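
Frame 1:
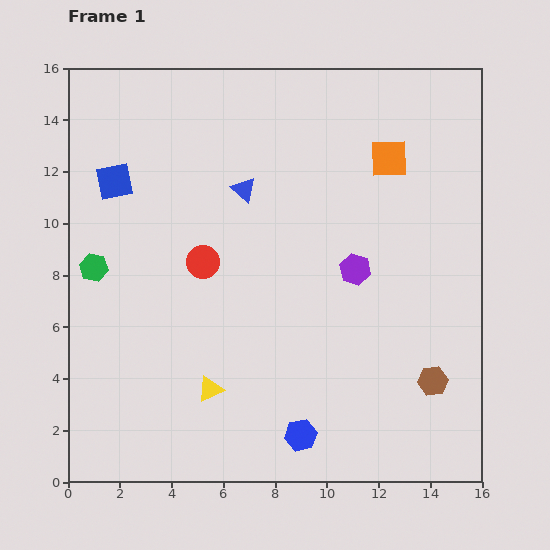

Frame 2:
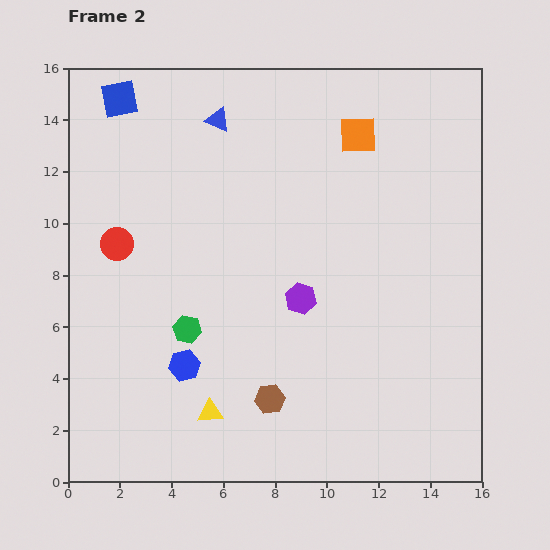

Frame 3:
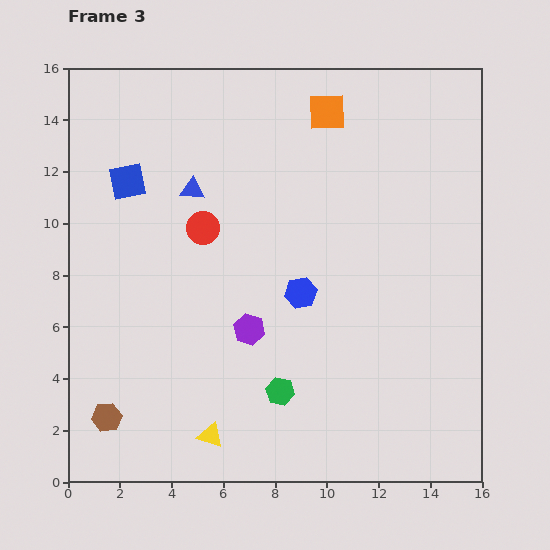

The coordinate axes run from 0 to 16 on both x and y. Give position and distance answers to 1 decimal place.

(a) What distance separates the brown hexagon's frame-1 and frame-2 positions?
6.3

The brown hexagon moved from (14.1, 3.9) to (7.8, 3.2), a distance of √(6.3² + 0.7²) ≈ 6.3.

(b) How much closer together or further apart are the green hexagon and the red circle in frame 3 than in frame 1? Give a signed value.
+2.8

Distance in frame 1: 4.2. Distance in frame 3: 7.0.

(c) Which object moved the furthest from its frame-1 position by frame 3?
the brown hexagon

(moved 12.7; next 8.7)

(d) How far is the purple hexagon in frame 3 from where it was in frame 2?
2.3

The purple hexagon moved from (9.0, 7.1) to (7.0, 5.9), a distance of √(2.0² + 1.2²) ≈ 2.3.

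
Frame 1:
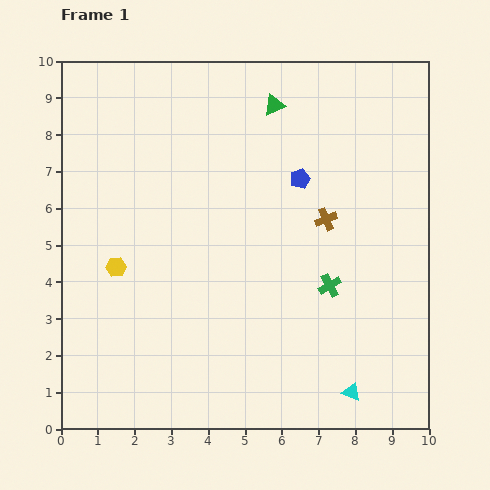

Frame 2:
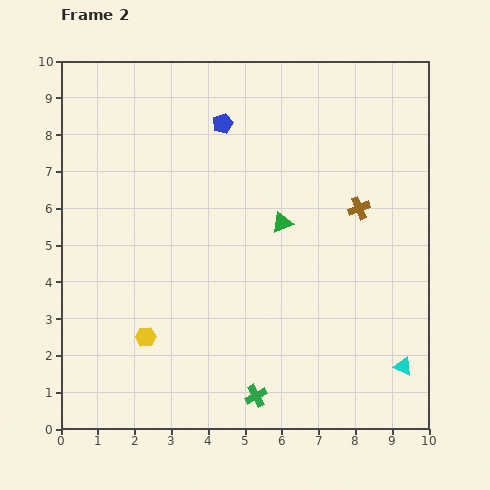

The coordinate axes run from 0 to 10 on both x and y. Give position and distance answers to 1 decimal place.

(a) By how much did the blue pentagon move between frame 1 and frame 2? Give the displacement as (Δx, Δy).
(-2.1, 1.5)

The blue pentagon was at (6.5, 6.8) in frame 1 and (4.4, 8.3) in frame 2.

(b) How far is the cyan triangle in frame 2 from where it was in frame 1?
1.6

The cyan triangle moved from (7.9, 1.0) to (9.3, 1.7), a distance of √(1.4² + 0.7²) ≈ 1.6.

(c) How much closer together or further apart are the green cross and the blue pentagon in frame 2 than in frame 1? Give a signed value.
+4.5

Distance in frame 1: 3.0. Distance in frame 2: 7.5.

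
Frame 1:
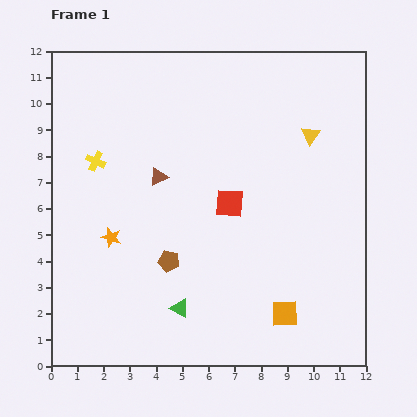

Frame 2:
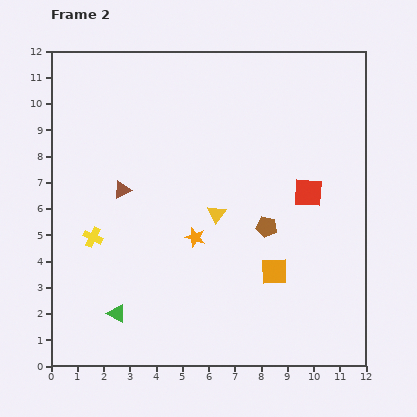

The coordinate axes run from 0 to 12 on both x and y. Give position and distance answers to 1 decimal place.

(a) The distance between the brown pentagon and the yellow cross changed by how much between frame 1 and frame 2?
+1.9

Distance in frame 1: 4.7. Distance in frame 2: 6.6.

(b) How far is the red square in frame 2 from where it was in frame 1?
3.0

The red square moved from (6.8, 6.2) to (9.8, 6.6), a distance of √(3.0² + 0.4²) ≈ 3.0.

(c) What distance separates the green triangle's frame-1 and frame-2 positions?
2.4

The green triangle moved from (4.9, 2.2) to (2.5, 2.0), a distance of √(2.4² + 0.2²) ≈ 2.4.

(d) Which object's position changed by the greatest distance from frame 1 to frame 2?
the yellow triangle

(moved 4.7; next 3.9)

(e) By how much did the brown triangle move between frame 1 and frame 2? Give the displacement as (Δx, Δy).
(-1.4, -0.5)

The brown triangle was at (4.1, 7.2) in frame 1 and (2.7, 6.7) in frame 2.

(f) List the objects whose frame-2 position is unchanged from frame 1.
none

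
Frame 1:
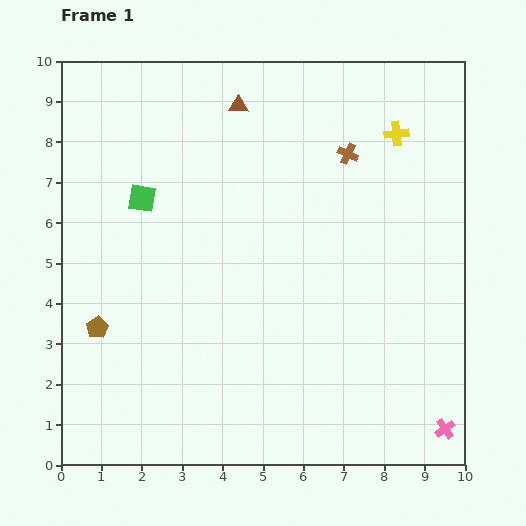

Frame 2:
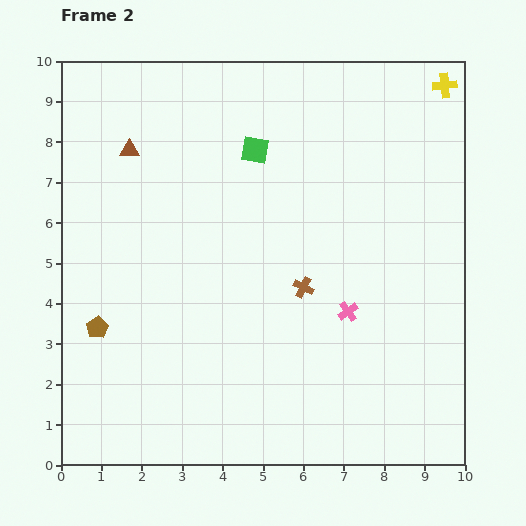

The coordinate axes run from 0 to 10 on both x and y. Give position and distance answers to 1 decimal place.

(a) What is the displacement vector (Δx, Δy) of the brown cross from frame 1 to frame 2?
(-1.1, -3.3)

The brown cross was at (7.1, 7.7) in frame 1 and (6.0, 4.4) in frame 2.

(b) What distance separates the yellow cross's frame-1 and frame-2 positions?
1.7

The yellow cross moved from (8.3, 8.2) to (9.5, 9.4), a distance of √(1.2² + 1.2²) ≈ 1.7.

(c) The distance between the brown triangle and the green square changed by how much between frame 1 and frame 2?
-0.2

Distance in frame 1: 3.3. Distance in frame 2: 3.1.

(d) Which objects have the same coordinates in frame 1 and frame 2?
the brown pentagon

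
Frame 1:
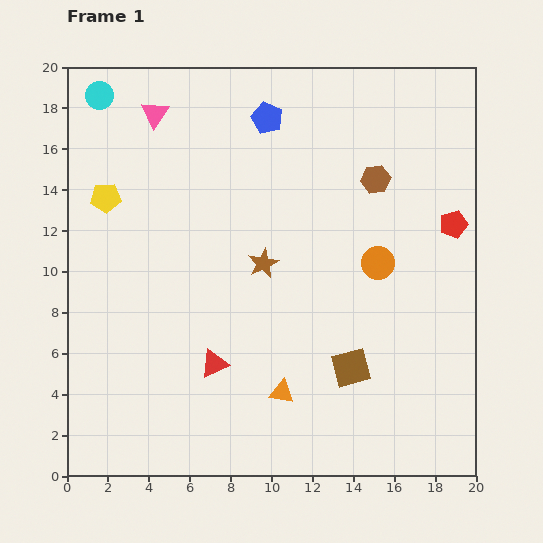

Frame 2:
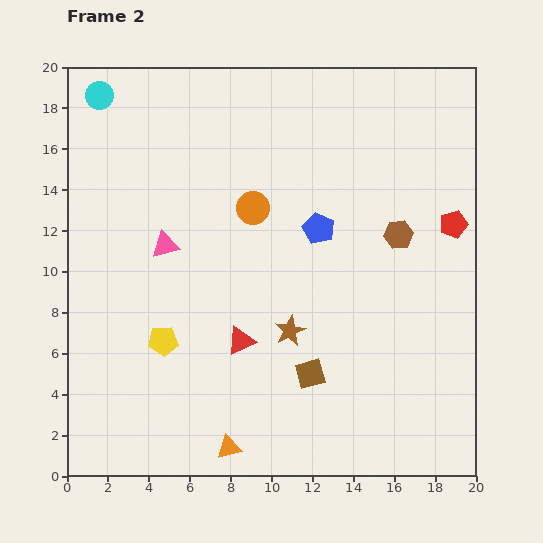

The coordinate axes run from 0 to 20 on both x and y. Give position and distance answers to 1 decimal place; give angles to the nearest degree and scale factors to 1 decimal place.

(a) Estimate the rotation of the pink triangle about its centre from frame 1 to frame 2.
42° clockwise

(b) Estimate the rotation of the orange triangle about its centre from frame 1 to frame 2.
23° counter-clockwise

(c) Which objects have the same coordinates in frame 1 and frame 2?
the cyan circle, the red pentagon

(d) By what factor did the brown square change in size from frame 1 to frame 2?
0.8×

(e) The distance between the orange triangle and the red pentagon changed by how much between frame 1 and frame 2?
+3.8

Distance in frame 1: 11.7. Distance in frame 2: 15.5.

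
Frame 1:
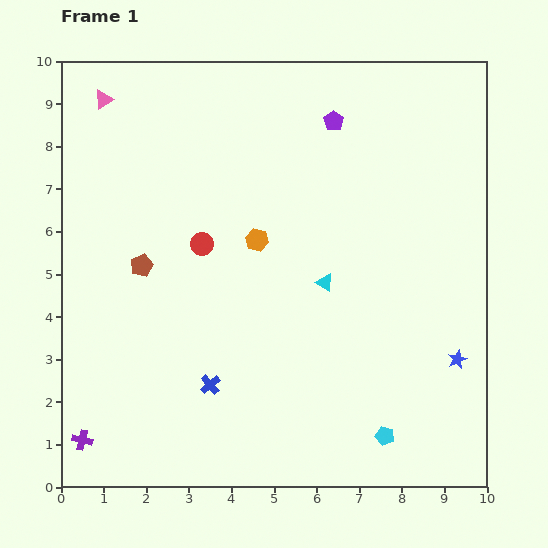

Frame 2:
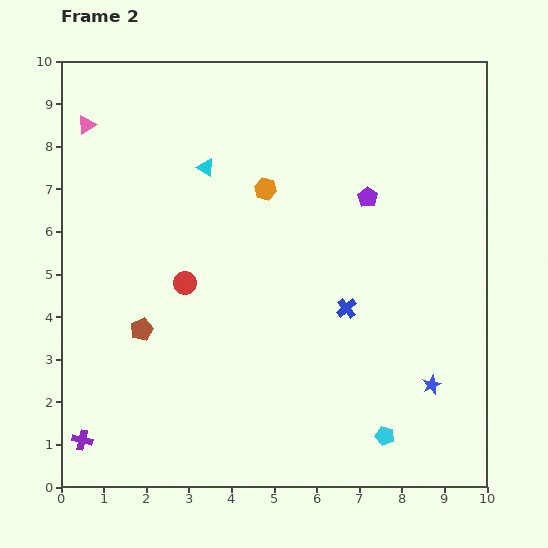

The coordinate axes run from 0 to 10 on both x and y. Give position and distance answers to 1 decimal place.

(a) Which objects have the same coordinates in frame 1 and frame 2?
the cyan pentagon, the purple cross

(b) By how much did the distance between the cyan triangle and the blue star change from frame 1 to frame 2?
+3.8

Distance in frame 1: 3.6. Distance in frame 2: 7.4.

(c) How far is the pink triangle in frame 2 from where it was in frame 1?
0.7

The pink triangle moved from (1.0, 9.1) to (0.6, 8.5), a distance of √(0.4² + 0.6²) ≈ 0.7.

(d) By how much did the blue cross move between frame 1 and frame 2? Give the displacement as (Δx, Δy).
(3.2, 1.8)

The blue cross was at (3.5, 2.4) in frame 1 and (6.7, 4.2) in frame 2.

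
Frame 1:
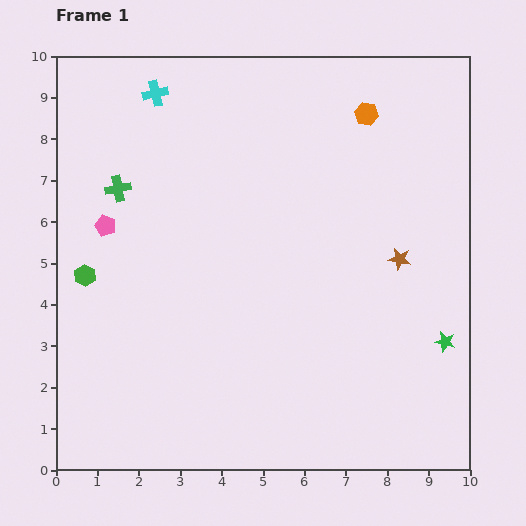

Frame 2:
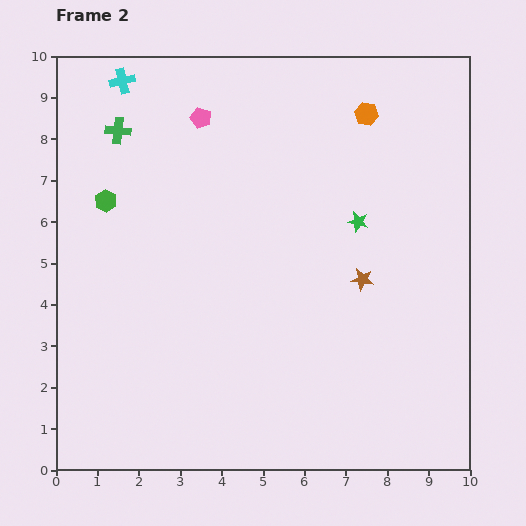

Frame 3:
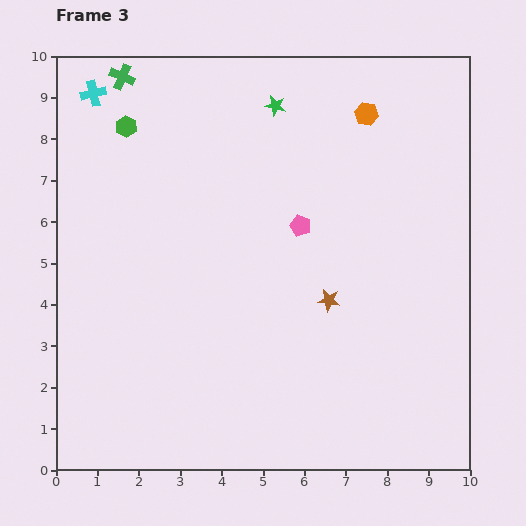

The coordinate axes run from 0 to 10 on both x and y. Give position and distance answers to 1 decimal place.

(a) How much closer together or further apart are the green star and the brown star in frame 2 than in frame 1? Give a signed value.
-0.9

Distance in frame 1: 2.3. Distance in frame 2: 1.4.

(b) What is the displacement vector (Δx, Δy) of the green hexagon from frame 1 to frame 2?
(0.5, 1.8)

The green hexagon was at (0.7, 4.7) in frame 1 and (1.2, 6.5) in frame 2.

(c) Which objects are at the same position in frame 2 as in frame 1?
the orange hexagon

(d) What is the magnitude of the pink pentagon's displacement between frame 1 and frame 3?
4.7

The pink pentagon moved from (1.2, 5.9) to (5.9, 5.9), a distance of √(4.7² + 0.0²) ≈ 4.7.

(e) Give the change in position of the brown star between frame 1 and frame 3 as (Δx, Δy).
(-1.7, -1.0)

The brown star was at (8.3, 5.1) in frame 1 and (6.6, 4.1) in frame 3.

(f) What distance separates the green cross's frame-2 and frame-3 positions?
1.3

The green cross moved from (1.5, 8.2) to (1.6, 9.5), a distance of √(0.1² + 1.3²) ≈ 1.3.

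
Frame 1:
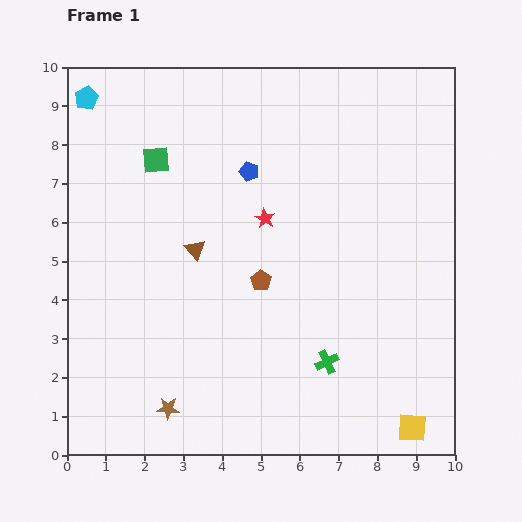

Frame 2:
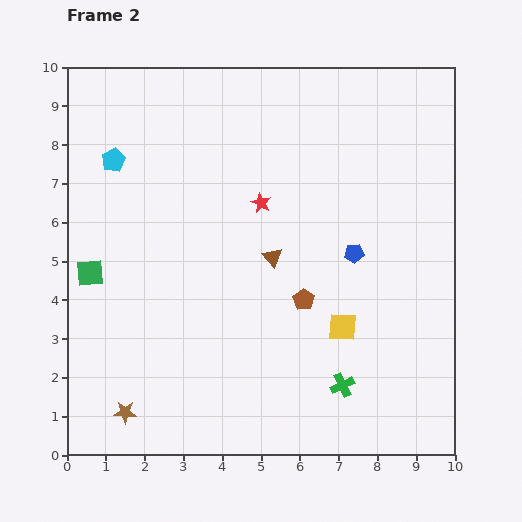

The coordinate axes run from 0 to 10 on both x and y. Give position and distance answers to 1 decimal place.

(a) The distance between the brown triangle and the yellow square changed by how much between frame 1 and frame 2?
-4.7

Distance in frame 1: 7.2. Distance in frame 2: 2.5.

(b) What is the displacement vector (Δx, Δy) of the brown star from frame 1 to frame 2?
(-1.1, -0.1)

The brown star was at (2.6, 1.2) in frame 1 and (1.5, 1.1) in frame 2.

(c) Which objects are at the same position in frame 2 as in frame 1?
none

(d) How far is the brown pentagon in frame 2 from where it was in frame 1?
1.2

The brown pentagon moved from (5.0, 4.5) to (6.1, 4.0), a distance of √(1.1² + 0.5²) ≈ 1.2.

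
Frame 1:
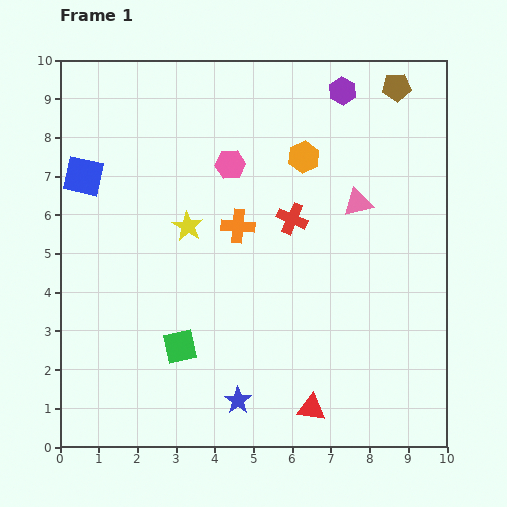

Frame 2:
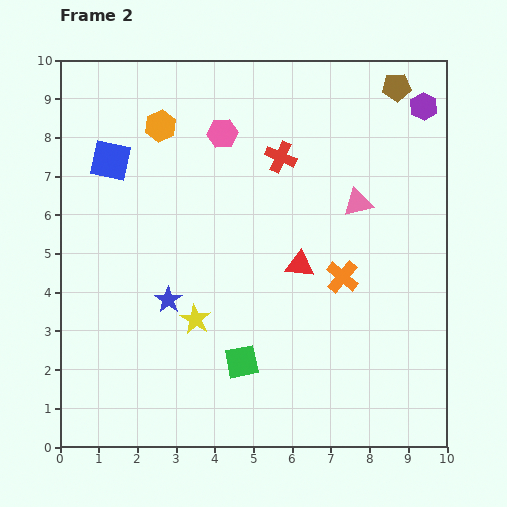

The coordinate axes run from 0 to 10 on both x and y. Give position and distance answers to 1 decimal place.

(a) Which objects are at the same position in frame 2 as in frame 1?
the pink triangle, the brown pentagon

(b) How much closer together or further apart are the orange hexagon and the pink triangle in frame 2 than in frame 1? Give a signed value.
+3.7

Distance in frame 1: 1.8. Distance in frame 2: 5.5.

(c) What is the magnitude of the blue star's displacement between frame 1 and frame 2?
3.2

The blue star moved from (4.6, 1.2) to (2.8, 3.8), a distance of √(1.8² + 2.6²) ≈ 3.2.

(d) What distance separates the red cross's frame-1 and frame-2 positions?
1.6

The red cross moved from (6.0, 5.9) to (5.7, 7.5), a distance of √(0.3² + 1.6²) ≈ 1.6.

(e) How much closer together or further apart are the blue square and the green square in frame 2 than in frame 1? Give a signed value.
+1.1

Distance in frame 1: 5.1. Distance in frame 2: 6.2.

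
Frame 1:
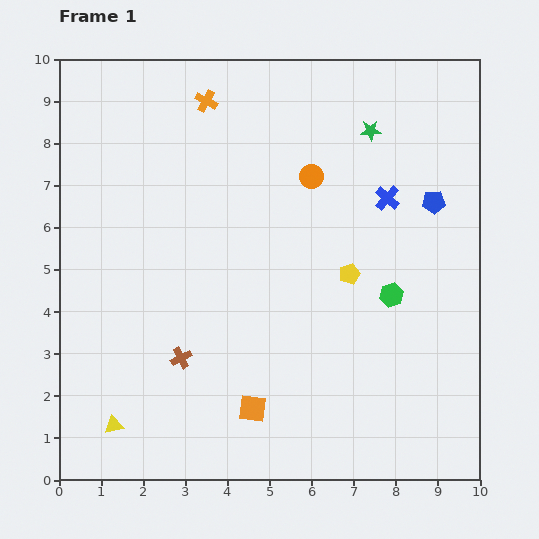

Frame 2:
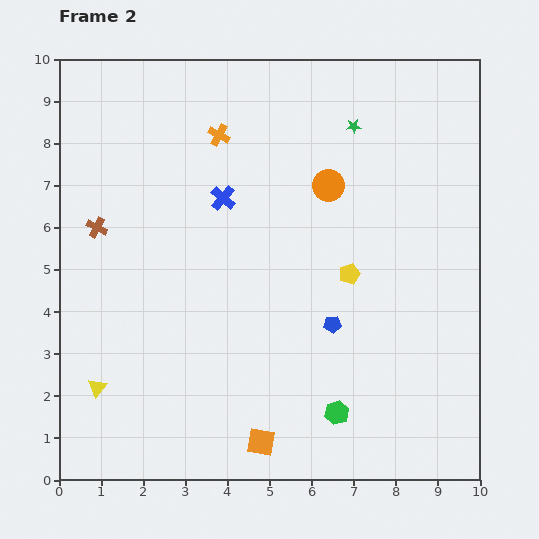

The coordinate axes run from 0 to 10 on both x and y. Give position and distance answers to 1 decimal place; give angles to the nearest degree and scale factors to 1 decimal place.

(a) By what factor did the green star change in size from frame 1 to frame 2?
0.7×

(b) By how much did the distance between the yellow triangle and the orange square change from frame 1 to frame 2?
+0.8

Distance in frame 1: 3.3. Distance in frame 2: 4.1.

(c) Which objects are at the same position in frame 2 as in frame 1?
the yellow pentagon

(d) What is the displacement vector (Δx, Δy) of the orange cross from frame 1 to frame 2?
(0.3, -0.8)

The orange cross was at (3.5, 9.0) in frame 1 and (3.8, 8.2) in frame 2.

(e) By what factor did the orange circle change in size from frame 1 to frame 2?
1.3×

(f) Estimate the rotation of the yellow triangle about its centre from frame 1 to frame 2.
38° counter-clockwise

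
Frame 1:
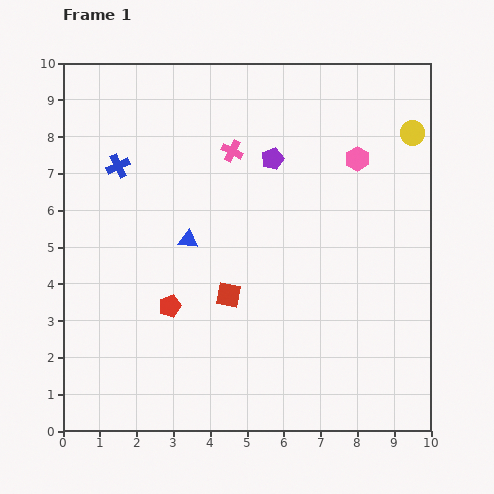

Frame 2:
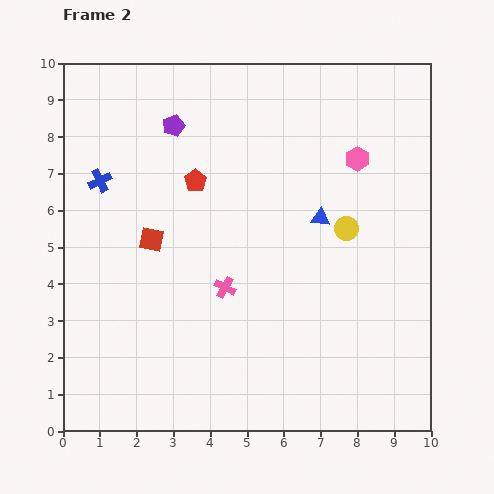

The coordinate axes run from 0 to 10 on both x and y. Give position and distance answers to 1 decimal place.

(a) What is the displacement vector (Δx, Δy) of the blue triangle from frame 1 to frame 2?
(3.6, 0.6)

The blue triangle was at (3.4, 5.2) in frame 1 and (7.0, 5.8) in frame 2.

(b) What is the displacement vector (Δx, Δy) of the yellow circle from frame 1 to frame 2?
(-1.8, -2.6)

The yellow circle was at (9.5, 8.1) in frame 1 and (7.7, 5.5) in frame 2.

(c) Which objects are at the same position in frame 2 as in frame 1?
the pink hexagon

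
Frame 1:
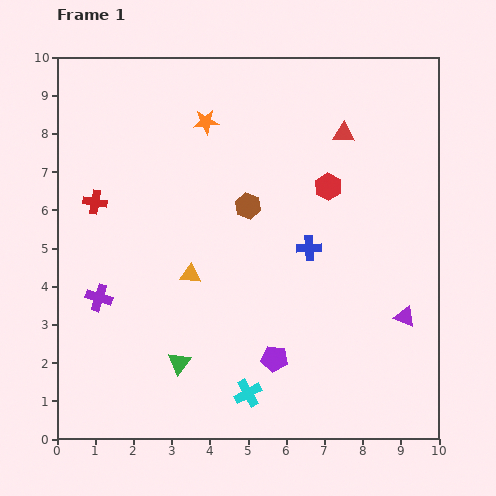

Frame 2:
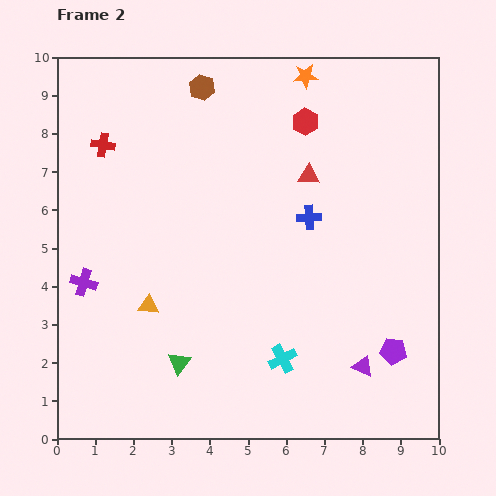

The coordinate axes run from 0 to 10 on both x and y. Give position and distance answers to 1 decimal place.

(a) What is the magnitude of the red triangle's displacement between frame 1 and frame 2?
1.4

The red triangle moved from (7.5, 8.0) to (6.6, 6.9), a distance of √(0.9² + 1.1²) ≈ 1.4.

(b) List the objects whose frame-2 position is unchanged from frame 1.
the green triangle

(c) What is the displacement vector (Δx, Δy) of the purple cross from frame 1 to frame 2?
(-0.4, 0.4)

The purple cross was at (1.1, 3.7) in frame 1 and (0.7, 4.1) in frame 2.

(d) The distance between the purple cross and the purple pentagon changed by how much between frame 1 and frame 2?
+3.4

Distance in frame 1: 4.9. Distance in frame 2: 8.3.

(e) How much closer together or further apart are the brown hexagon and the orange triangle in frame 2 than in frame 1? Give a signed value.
+3.6

Distance in frame 1: 2.3. Distance in frame 2: 5.9.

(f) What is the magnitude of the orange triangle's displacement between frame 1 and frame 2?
1.4

The orange triangle moved from (3.5, 4.3) to (2.4, 3.5), a distance of √(1.1² + 0.8²) ≈ 1.4.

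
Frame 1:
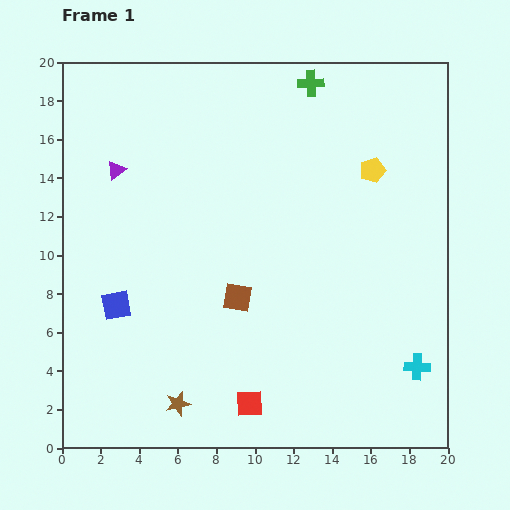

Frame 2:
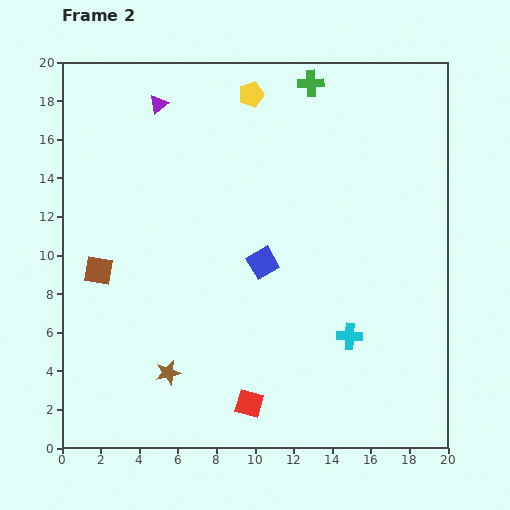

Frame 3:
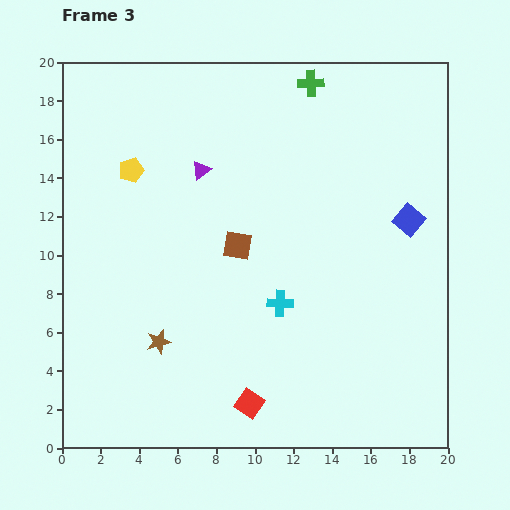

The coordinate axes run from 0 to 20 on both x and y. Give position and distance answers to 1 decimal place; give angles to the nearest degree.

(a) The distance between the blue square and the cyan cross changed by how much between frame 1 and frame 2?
-10.0

Distance in frame 1: 15.9. Distance in frame 2: 5.9.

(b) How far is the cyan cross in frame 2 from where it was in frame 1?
3.8

The cyan cross moved from (18.4, 4.2) to (14.9, 5.8), a distance of √(3.5² + 1.6²) ≈ 3.8.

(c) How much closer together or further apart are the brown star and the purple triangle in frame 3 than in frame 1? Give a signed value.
-3.3

Distance in frame 1: 12.5. Distance in frame 3: 9.2.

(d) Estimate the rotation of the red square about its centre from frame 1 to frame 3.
36° clockwise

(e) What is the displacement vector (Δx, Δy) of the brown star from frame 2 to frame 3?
(-0.5, 1.6)

The brown star was at (5.5, 3.9) in frame 2 and (5.0, 5.5) in frame 3.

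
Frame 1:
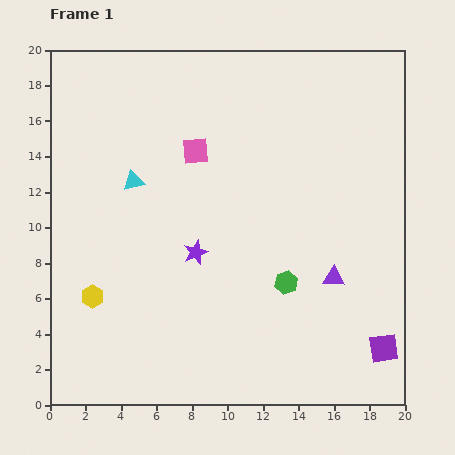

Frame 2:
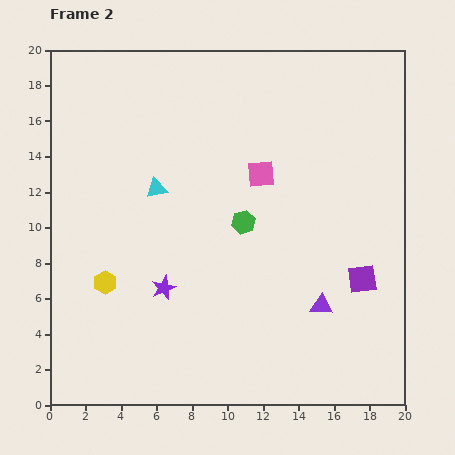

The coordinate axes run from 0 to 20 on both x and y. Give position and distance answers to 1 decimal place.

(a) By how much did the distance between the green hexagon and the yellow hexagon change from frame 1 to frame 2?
-2.4

Distance in frame 1: 10.9. Distance in frame 2: 8.5.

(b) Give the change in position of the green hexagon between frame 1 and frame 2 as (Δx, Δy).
(-2.4, 3.4)

The green hexagon was at (13.3, 6.9) in frame 1 and (10.9, 10.3) in frame 2.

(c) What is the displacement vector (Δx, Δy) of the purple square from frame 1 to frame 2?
(-1.2, 3.9)

The purple square was at (18.8, 3.2) in frame 1 and (17.6, 7.1) in frame 2.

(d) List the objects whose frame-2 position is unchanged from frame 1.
none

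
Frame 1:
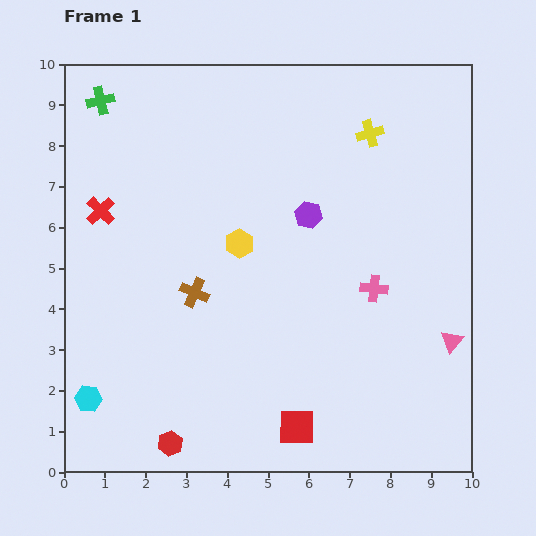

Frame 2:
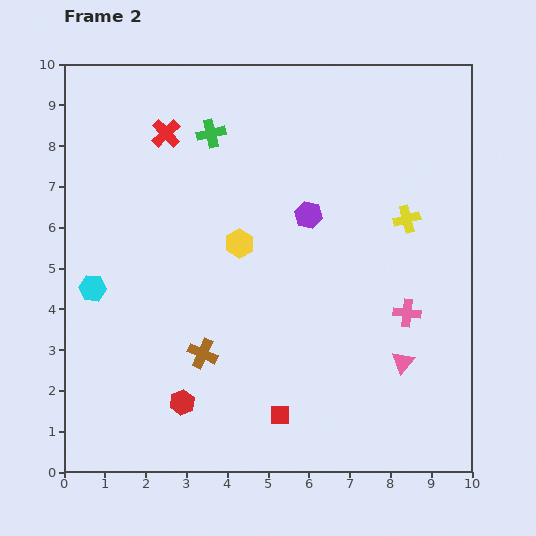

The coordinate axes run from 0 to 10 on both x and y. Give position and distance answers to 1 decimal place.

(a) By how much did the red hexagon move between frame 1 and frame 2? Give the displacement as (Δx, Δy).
(0.3, 1.0)

The red hexagon was at (2.6, 0.7) in frame 1 and (2.9, 1.7) in frame 2.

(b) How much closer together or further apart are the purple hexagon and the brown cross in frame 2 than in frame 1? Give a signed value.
+0.9

Distance in frame 1: 3.4. Distance in frame 2: 4.3.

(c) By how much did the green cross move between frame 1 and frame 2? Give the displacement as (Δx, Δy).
(2.7, -0.8)

The green cross was at (0.9, 9.1) in frame 1 and (3.6, 8.3) in frame 2.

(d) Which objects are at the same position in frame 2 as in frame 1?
the purple hexagon, the yellow hexagon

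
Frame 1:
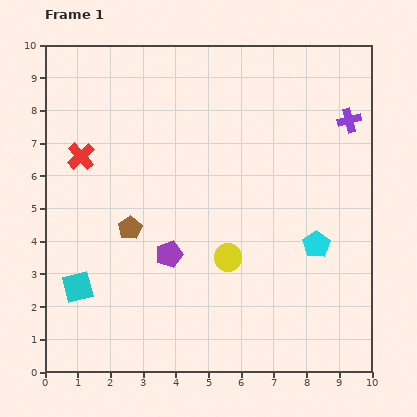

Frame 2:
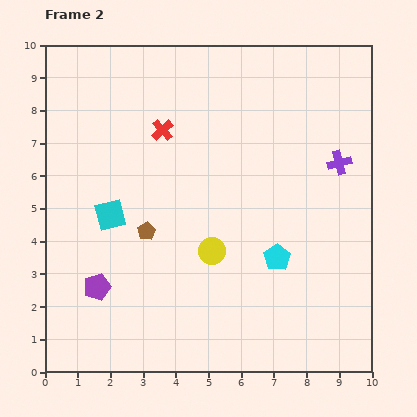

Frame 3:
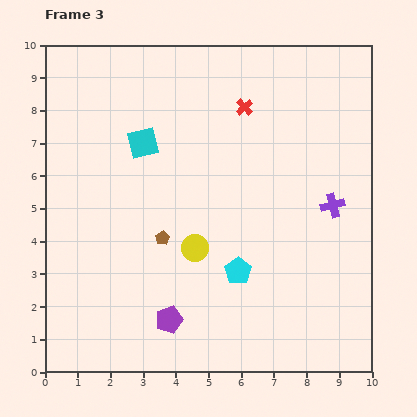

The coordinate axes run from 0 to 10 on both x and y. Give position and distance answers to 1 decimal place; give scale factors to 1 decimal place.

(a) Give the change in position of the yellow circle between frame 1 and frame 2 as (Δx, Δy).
(-0.5, 0.2)

The yellow circle was at (5.6, 3.5) in frame 1 and (5.1, 3.7) in frame 2.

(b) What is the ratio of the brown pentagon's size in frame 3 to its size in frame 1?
0.6×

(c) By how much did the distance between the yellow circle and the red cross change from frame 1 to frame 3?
-0.9

Distance in frame 1: 5.5. Distance in frame 3: 4.6.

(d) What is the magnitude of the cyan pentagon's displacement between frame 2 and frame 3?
1.3

The cyan pentagon moved from (7.1, 3.5) to (5.9, 3.1), a distance of √(1.2² + 0.4²) ≈ 1.3.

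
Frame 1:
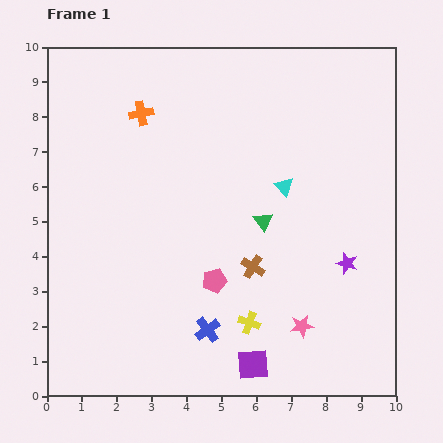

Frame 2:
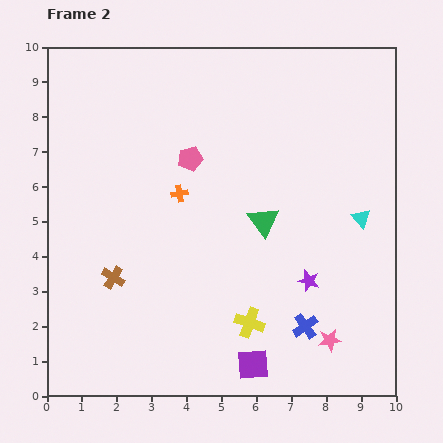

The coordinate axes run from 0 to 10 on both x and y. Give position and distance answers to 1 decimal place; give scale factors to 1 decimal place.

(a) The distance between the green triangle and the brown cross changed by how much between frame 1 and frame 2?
+3.3

Distance in frame 1: 1.3. Distance in frame 2: 4.6.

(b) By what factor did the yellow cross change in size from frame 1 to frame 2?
1.4×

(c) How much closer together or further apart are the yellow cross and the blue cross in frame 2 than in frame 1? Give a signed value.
+0.4

Distance in frame 1: 1.2. Distance in frame 2: 1.6.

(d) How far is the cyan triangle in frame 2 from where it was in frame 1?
2.4

The cyan triangle moved from (6.8, 6.0) to (9.0, 5.1), a distance of √(2.2² + 0.9²) ≈ 2.4.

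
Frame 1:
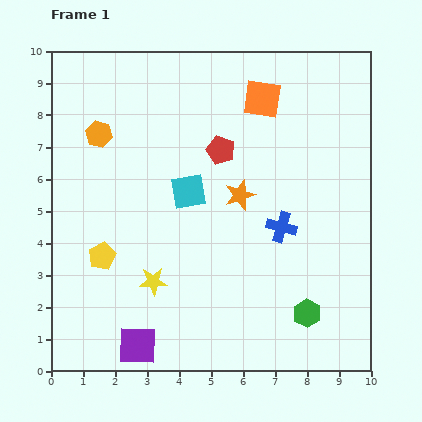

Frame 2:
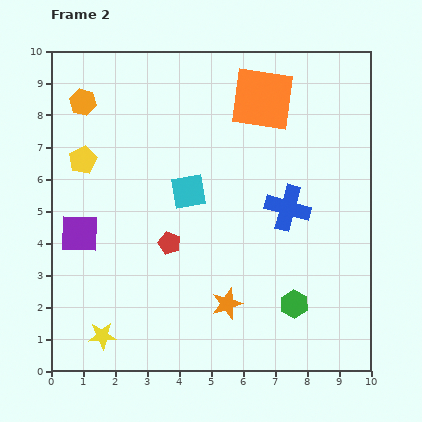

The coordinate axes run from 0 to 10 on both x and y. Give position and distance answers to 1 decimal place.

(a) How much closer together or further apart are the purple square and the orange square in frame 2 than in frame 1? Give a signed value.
-1.5

Distance in frame 1: 8.6. Distance in frame 2: 7.1.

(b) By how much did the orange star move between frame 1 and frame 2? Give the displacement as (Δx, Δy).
(-0.4, -3.4)

The orange star was at (5.9, 5.5) in frame 1 and (5.5, 2.1) in frame 2.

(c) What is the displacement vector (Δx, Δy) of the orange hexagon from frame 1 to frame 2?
(-0.5, 1.0)

The orange hexagon was at (1.5, 7.4) in frame 1 and (1.0, 8.4) in frame 2.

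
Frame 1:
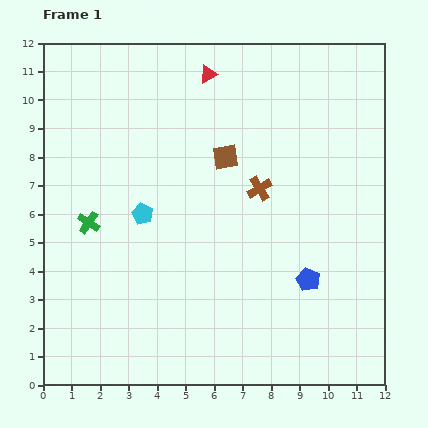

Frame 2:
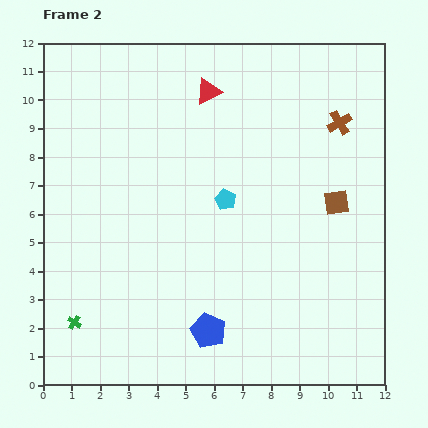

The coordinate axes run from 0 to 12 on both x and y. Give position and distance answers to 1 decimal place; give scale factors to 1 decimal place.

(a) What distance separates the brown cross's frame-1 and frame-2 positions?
3.6

The brown cross moved from (7.6, 6.9) to (10.4, 9.2), a distance of √(2.8² + 2.3²) ≈ 3.6.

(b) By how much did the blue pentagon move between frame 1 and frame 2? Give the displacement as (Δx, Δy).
(-3.5, -1.8)

The blue pentagon was at (9.3, 3.7) in frame 1 and (5.8, 1.9) in frame 2.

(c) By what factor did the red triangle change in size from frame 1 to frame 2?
1.5×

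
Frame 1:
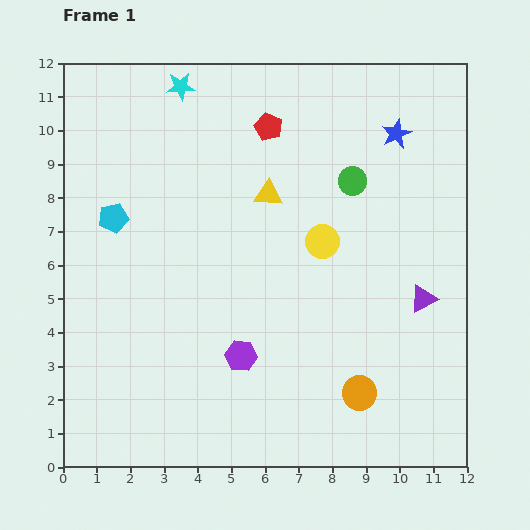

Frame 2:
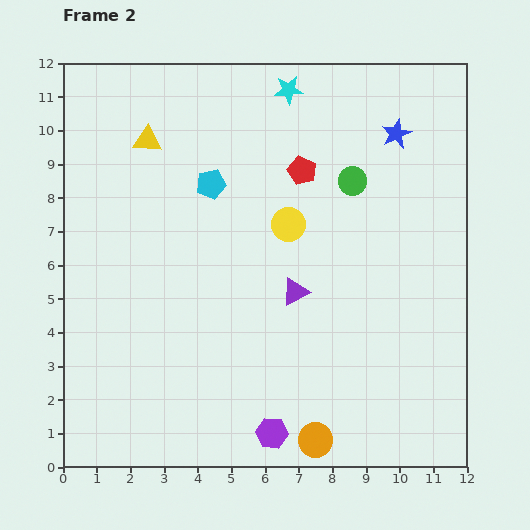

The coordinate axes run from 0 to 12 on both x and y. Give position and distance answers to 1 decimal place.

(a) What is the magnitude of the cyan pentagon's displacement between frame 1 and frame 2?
3.1

The cyan pentagon moved from (1.5, 7.4) to (4.4, 8.4), a distance of √(2.9² + 1.0²) ≈ 3.1.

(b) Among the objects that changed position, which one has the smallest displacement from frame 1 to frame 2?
the yellow circle

(moved 1.1)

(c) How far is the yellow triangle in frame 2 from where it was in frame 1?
3.9

The yellow triangle moved from (6.1, 8.1) to (2.5, 9.7), a distance of √(3.6² + 1.6²) ≈ 3.9.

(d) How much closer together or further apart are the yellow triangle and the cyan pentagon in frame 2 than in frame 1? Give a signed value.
-2.4

Distance in frame 1: 4.7. Distance in frame 2: 2.3.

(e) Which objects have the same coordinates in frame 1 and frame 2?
the blue star, the green circle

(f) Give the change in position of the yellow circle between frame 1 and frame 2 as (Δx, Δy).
(-1.0, 0.5)

The yellow circle was at (7.7, 6.7) in frame 1 and (6.7, 7.2) in frame 2.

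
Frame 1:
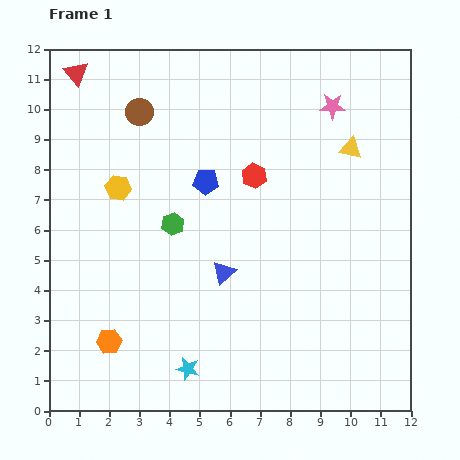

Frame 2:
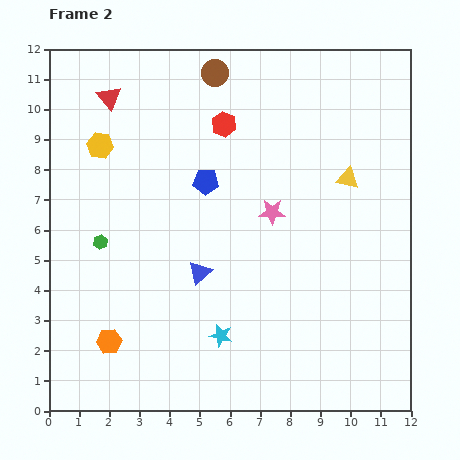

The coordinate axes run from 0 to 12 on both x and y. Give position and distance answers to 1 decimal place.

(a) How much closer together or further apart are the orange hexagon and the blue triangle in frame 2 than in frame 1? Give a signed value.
-0.6

Distance in frame 1: 4.4. Distance in frame 2: 3.8.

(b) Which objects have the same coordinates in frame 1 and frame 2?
the orange hexagon, the blue pentagon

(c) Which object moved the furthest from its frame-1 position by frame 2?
the pink star

(moved 4.0; next 2.8)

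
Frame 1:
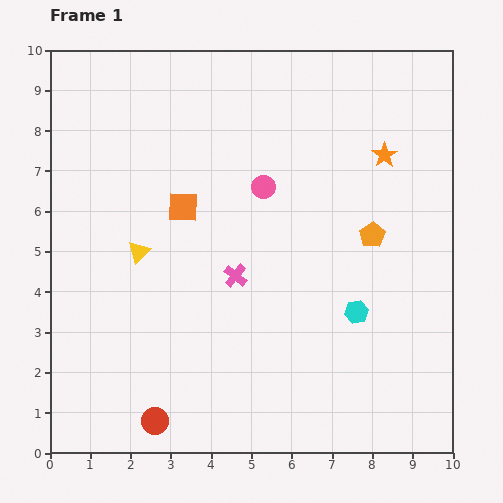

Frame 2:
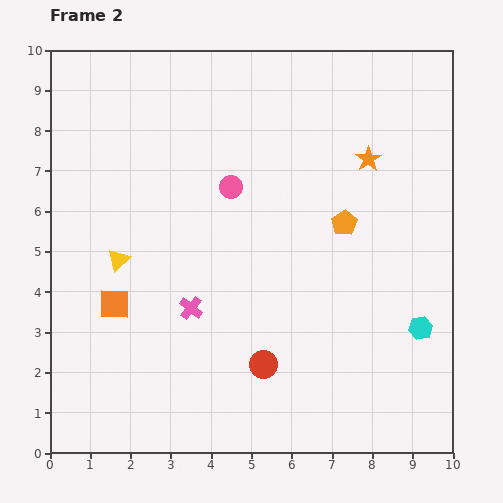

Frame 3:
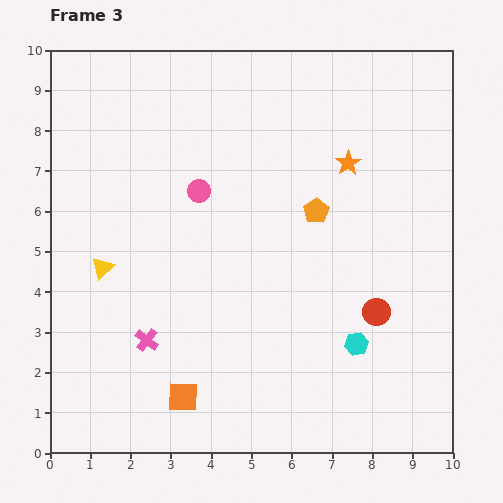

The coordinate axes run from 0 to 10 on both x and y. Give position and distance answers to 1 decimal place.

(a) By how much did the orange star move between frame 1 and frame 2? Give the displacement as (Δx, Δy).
(-0.4, -0.1)

The orange star was at (8.3, 7.4) in frame 1 and (7.9, 7.3) in frame 2.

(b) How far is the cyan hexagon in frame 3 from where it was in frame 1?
0.8

The cyan hexagon moved from (7.6, 3.5) to (7.6, 2.7), a distance of √(0.0² + 0.8²) ≈ 0.8.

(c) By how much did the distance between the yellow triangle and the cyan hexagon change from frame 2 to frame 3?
-1.1

Distance in frame 2: 7.7. Distance in frame 3: 6.6.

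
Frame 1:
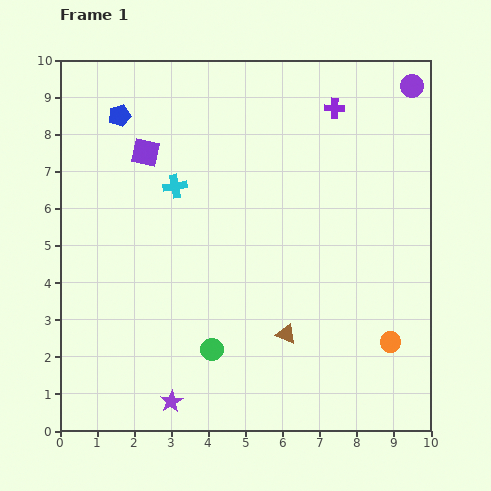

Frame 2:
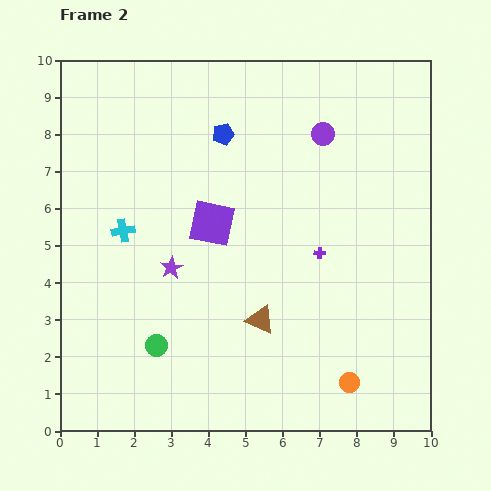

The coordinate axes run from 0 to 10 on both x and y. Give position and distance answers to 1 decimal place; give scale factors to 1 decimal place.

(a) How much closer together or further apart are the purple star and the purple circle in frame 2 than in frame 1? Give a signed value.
-5.2

Distance in frame 1: 10.7. Distance in frame 2: 5.5.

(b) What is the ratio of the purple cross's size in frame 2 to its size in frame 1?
0.6×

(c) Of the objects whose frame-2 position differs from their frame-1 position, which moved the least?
the brown triangle

(moved 0.8)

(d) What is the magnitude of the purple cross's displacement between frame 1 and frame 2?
3.9

The purple cross moved from (7.4, 8.7) to (7.0, 4.8), a distance of √(0.4² + 3.9²) ≈ 3.9.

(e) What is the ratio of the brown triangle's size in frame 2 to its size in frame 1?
1.5×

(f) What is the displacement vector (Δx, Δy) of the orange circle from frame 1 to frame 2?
(-1.1, -1.1)

The orange circle was at (8.9, 2.4) in frame 1 and (7.8, 1.3) in frame 2.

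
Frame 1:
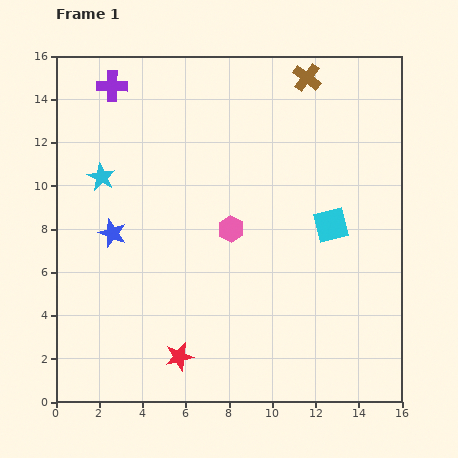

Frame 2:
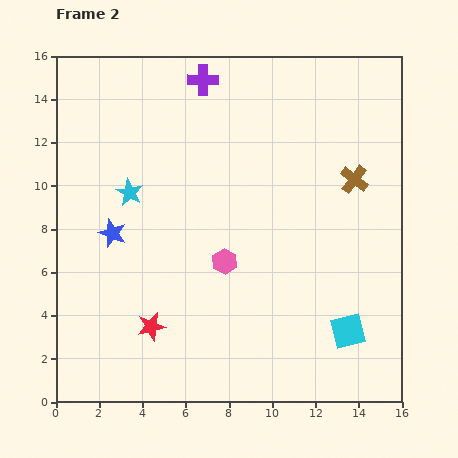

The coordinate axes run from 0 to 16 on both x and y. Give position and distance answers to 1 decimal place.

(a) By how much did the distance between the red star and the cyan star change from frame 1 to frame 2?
-2.7

Distance in frame 1: 9.0. Distance in frame 2: 6.3.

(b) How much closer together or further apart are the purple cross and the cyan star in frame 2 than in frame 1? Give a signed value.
+2.0

Distance in frame 1: 4.2. Distance in frame 2: 6.2.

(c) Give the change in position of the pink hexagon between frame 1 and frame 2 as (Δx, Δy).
(-0.3, -1.5)

The pink hexagon was at (8.1, 8.0) in frame 1 and (7.8, 6.5) in frame 2.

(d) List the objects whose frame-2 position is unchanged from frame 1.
the blue star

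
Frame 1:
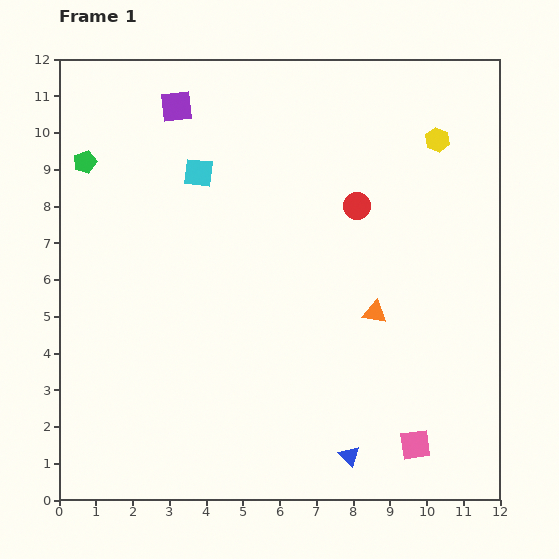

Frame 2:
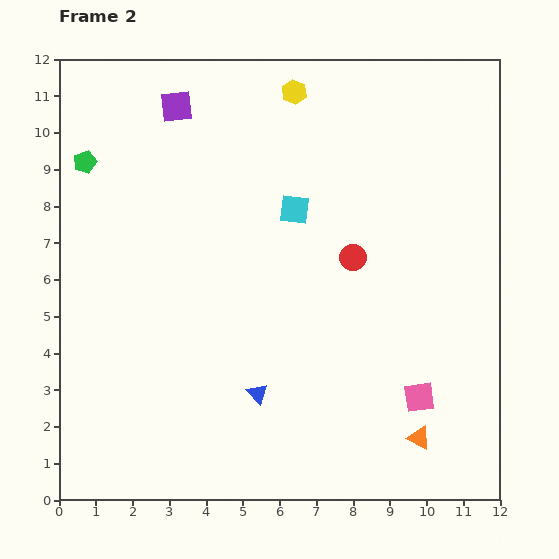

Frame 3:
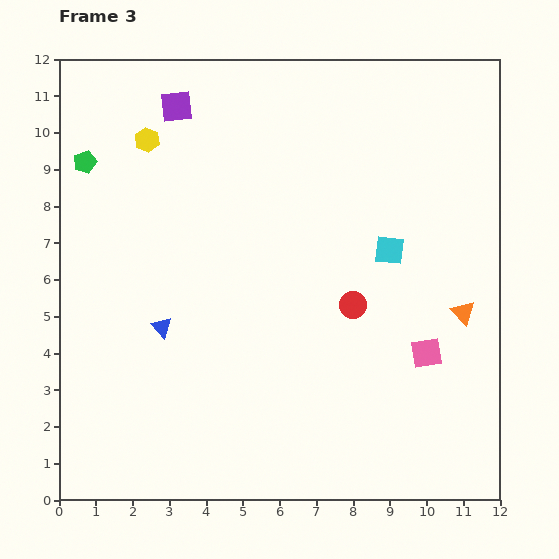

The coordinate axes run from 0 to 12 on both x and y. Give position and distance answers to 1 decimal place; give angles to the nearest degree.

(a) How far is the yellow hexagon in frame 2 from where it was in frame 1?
4.1

The yellow hexagon moved from (10.3, 9.8) to (6.4, 11.1), a distance of √(3.9² + 1.3²) ≈ 4.1.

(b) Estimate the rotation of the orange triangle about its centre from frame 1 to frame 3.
36° clockwise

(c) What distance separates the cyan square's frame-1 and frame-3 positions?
5.6

The cyan square moved from (3.8, 8.9) to (9.0, 6.8), a distance of √(5.2² + 2.1²) ≈ 5.6.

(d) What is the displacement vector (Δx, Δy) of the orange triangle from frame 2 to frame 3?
(1.2, 3.4)

The orange triangle was at (9.8, 1.7) in frame 2 and (11.0, 5.1) in frame 3.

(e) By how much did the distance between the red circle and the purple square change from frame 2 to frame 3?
+0.9

Distance in frame 2: 6.3. Distance in frame 3: 7.2.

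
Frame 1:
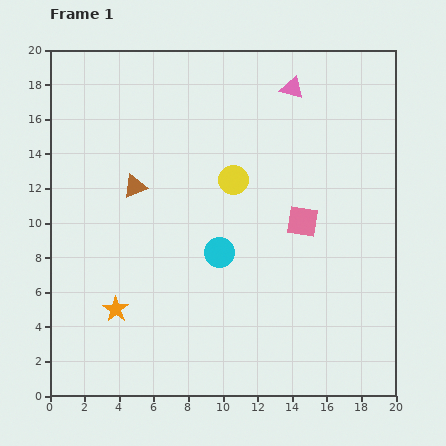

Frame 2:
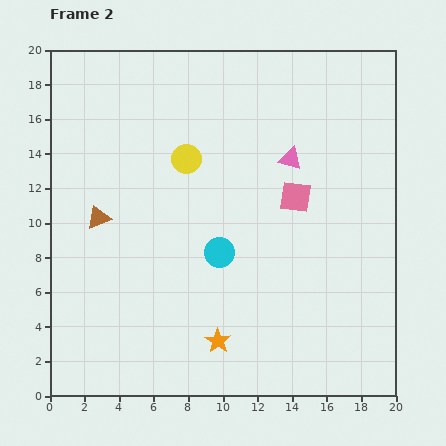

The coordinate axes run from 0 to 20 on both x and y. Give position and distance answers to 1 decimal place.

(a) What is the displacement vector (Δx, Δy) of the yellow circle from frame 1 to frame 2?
(-2.7, 1.2)

The yellow circle was at (10.6, 12.5) in frame 1 and (7.9, 13.7) in frame 2.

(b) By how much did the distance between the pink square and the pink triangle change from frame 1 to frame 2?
-5.5

Distance in frame 1: 7.7. Distance in frame 2: 2.2.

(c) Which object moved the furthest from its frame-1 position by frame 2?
the orange star

(moved 6.2; next 4.1)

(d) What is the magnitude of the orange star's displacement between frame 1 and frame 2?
6.2

The orange star moved from (3.8, 5.0) to (9.7, 3.2), a distance of √(5.9² + 1.8²) ≈ 6.2.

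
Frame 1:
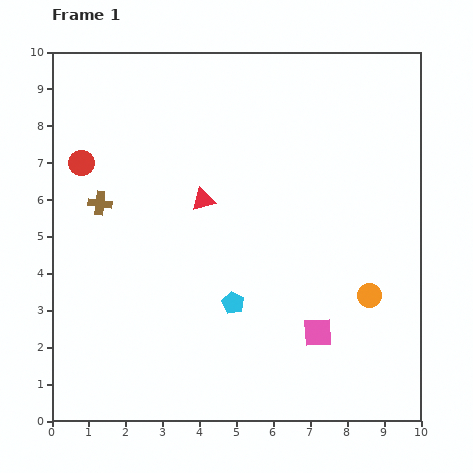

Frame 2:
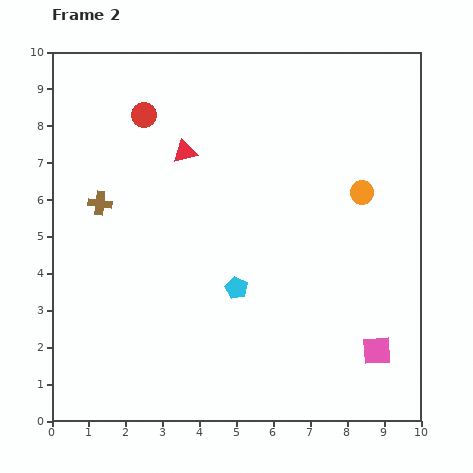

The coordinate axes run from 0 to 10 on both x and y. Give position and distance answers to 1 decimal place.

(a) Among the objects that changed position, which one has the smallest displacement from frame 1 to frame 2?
the cyan pentagon

(moved 0.4)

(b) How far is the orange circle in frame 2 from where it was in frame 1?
2.8

The orange circle moved from (8.6, 3.4) to (8.4, 6.2), a distance of √(0.2² + 2.8²) ≈ 2.8.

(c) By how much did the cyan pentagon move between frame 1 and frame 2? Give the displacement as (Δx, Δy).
(0.1, 0.4)

The cyan pentagon was at (4.9, 3.2) in frame 1 and (5.0, 3.6) in frame 2.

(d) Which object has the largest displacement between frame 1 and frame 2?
the orange circle

(moved 2.8; next 2.1)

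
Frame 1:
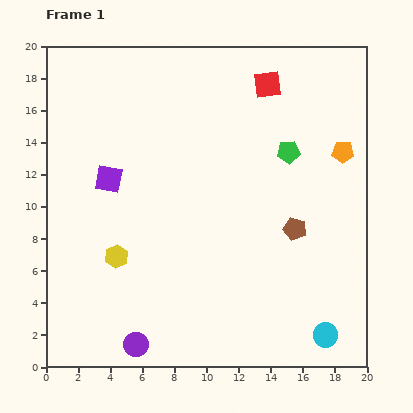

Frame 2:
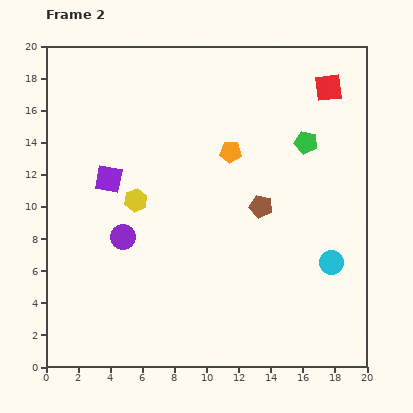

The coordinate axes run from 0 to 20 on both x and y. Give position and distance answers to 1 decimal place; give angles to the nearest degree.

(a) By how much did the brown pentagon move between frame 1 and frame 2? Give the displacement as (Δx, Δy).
(-2.1, 1.4)

The brown pentagon was at (15.5, 8.6) in frame 1 and (13.4, 10.0) in frame 2.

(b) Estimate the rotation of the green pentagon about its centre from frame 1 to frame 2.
18° clockwise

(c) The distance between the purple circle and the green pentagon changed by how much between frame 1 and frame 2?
-2.5

Distance in frame 1: 15.3. Distance in frame 2: 12.8.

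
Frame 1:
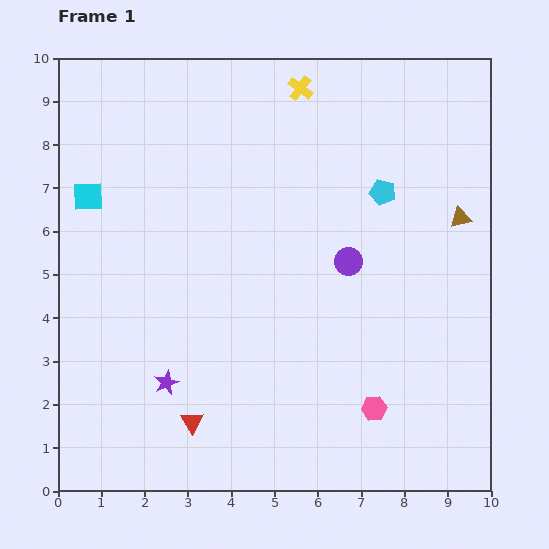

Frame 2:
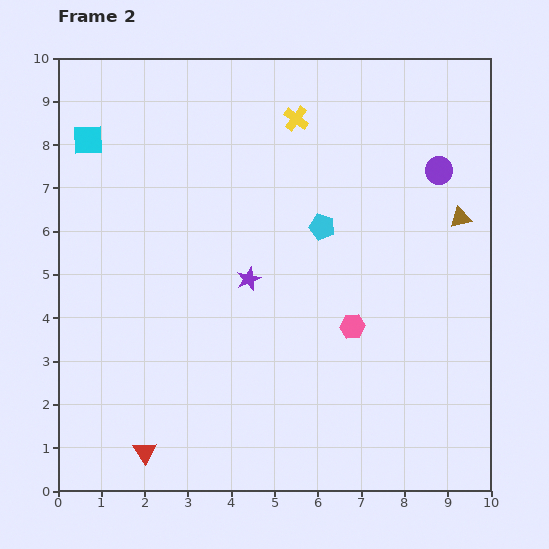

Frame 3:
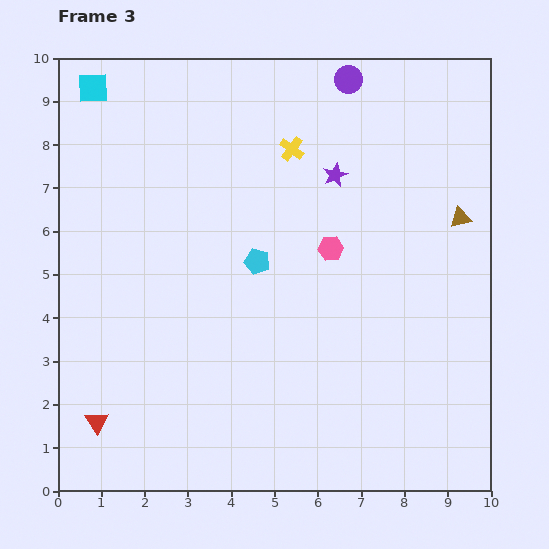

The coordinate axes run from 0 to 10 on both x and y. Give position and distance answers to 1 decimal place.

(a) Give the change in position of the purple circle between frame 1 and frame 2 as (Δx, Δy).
(2.1, 2.1)

The purple circle was at (6.7, 5.3) in frame 1 and (8.8, 7.4) in frame 2.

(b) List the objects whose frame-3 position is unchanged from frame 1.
the brown triangle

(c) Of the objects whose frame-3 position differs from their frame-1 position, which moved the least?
the yellow cross

(moved 1.4)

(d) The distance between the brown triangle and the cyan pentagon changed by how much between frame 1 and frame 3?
+2.9

Distance in frame 1: 1.9. Distance in frame 3: 4.8.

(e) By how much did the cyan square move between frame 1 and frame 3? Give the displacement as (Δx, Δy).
(0.1, 2.5)

The cyan square was at (0.7, 6.8) in frame 1 and (0.8, 9.3) in frame 3.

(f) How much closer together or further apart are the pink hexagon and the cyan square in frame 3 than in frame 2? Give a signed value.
-0.9

Distance in frame 2: 7.5. Distance in frame 3: 6.6.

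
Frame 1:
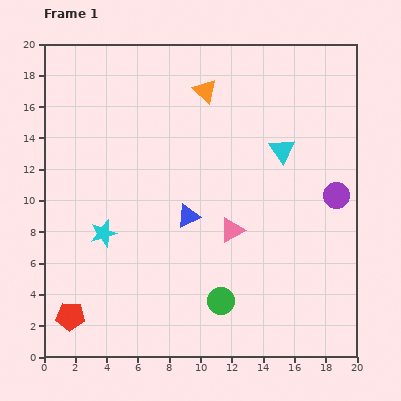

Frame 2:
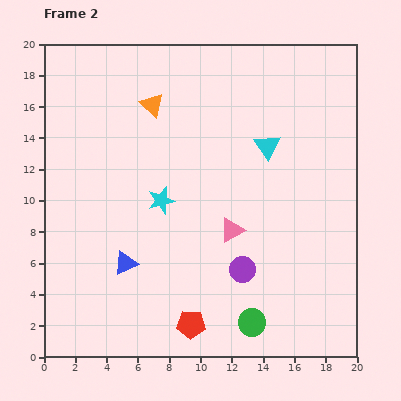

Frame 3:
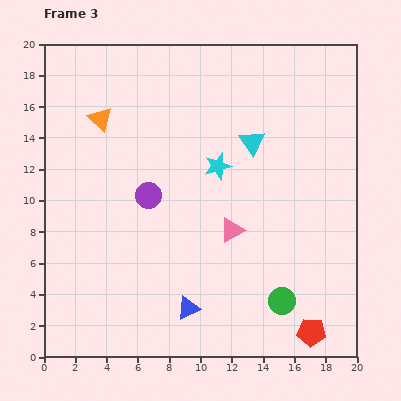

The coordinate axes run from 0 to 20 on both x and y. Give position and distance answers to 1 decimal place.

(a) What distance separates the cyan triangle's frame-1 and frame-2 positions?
0.9

The cyan triangle moved from (15.2, 13.2) to (14.3, 13.5), a distance of √(0.9² + 0.3²) ≈ 0.9.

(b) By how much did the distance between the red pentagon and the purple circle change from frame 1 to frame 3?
-5.1

Distance in frame 1: 18.7. Distance in frame 3: 13.6.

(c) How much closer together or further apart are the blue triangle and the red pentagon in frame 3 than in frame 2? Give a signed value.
+2.3

Distance in frame 2: 5.7. Distance in frame 3: 8.0.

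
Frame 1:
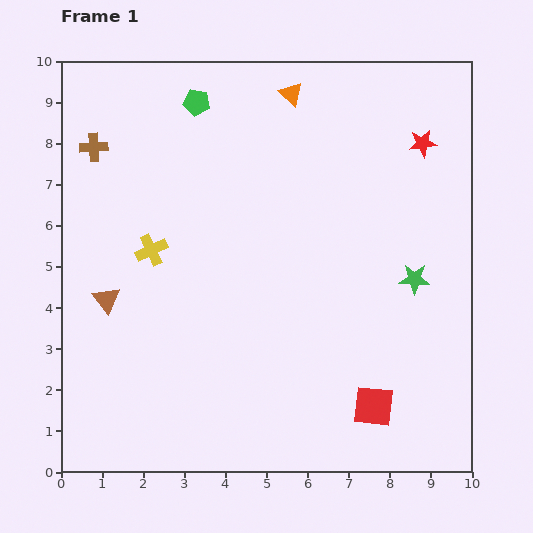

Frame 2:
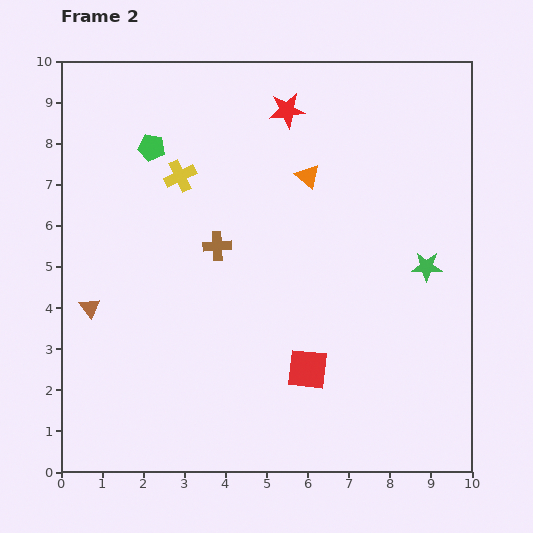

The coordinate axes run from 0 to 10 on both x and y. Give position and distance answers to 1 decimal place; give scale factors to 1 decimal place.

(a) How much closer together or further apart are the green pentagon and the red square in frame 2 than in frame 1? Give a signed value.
-2.0

Distance in frame 1: 8.6. Distance in frame 2: 6.6.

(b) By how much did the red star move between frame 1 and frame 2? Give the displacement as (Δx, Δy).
(-3.3, 0.8)

The red star was at (8.8, 8.0) in frame 1 and (5.5, 8.8) in frame 2.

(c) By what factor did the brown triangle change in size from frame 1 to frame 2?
0.7×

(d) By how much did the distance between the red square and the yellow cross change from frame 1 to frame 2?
-1.0

Distance in frame 1: 6.6. Distance in frame 2: 5.6.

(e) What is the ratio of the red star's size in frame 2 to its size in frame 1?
1.3×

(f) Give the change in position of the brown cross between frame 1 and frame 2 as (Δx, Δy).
(3.0, -2.4)

The brown cross was at (0.8, 7.9) in frame 1 and (3.8, 5.5) in frame 2.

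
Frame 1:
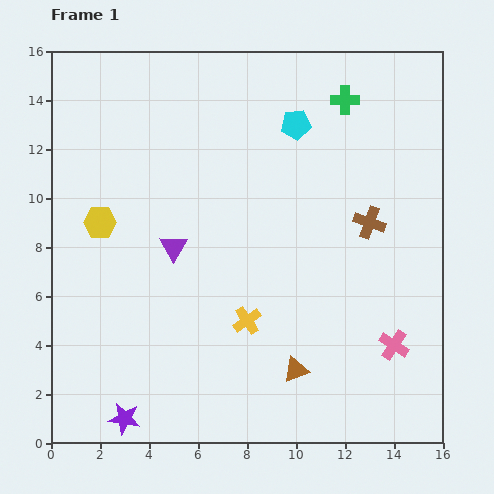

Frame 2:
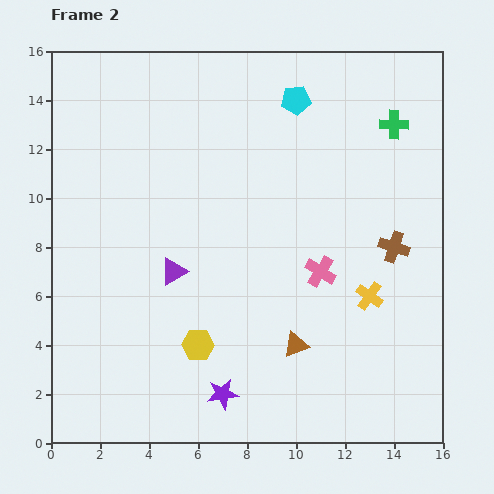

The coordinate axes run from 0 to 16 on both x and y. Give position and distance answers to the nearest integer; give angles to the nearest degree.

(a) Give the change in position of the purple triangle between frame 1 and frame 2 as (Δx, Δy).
(0, -1)

The purple triangle was at (5, 8) in frame 1 and (5, 7) in frame 2.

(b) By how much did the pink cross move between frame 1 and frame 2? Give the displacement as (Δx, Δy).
(-3, 3)

The pink cross was at (14, 4) in frame 1 and (11, 7) in frame 2.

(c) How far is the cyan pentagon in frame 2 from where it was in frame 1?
1

The cyan pentagon moved from (10, 13) to (10, 14), a distance of √(0² + 1²) ≈ 1.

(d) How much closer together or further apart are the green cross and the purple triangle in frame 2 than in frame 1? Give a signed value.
+2

Distance in frame 1: 9. Distance in frame 2: 11.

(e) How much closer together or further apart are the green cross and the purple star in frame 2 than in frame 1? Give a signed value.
-3

Distance in frame 1: 16. Distance in frame 2: 13.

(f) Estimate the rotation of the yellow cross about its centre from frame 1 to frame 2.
20° counter-clockwise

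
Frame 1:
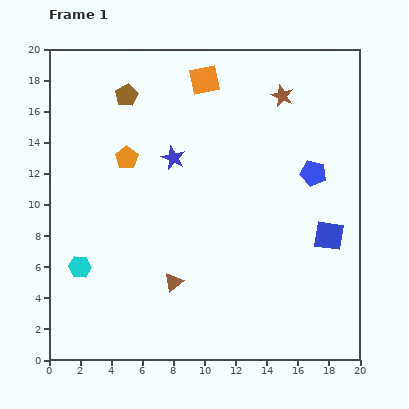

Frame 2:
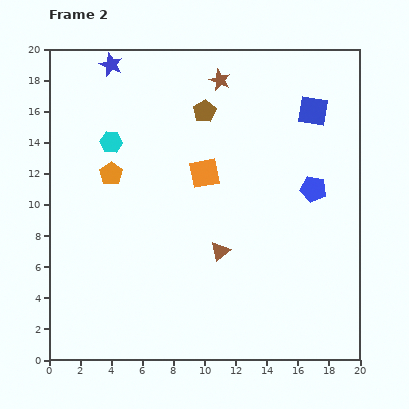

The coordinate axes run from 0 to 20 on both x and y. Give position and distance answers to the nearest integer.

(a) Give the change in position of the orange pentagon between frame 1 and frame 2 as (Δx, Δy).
(-1, -1)

The orange pentagon was at (5, 13) in frame 1 and (4, 12) in frame 2.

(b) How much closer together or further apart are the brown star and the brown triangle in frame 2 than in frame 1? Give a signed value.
-3

Distance in frame 1: 14. Distance in frame 2: 11.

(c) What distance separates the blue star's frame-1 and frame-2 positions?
7

The blue star moved from (8, 13) to (4, 19), a distance of √(4² + 6²) ≈ 7.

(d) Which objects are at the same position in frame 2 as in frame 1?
none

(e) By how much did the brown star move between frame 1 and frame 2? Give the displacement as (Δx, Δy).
(-4, 1)

The brown star was at (15, 17) in frame 1 and (11, 18) in frame 2.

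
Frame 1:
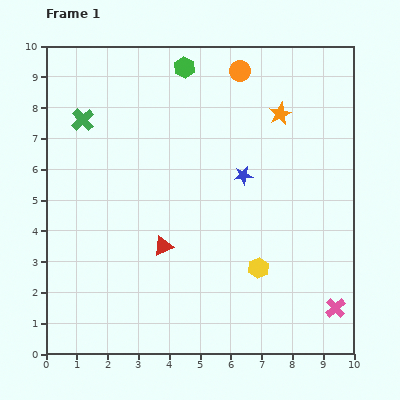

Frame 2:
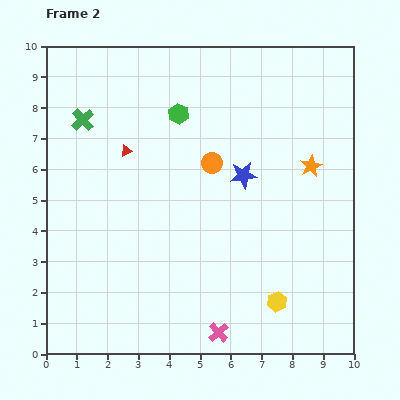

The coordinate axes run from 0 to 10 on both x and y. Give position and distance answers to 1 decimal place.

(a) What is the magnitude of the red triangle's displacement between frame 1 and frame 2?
3.3

The red triangle moved from (3.8, 3.5) to (2.6, 6.6), a distance of √(1.2² + 3.1²) ≈ 3.3.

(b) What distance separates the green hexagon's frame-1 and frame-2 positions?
1.5

The green hexagon moved from (4.5, 9.3) to (4.3, 7.8), a distance of √(0.2² + 1.5²) ≈ 1.5.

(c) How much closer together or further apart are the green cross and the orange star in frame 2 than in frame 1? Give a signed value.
+1.2

Distance in frame 1: 6.4. Distance in frame 2: 7.6.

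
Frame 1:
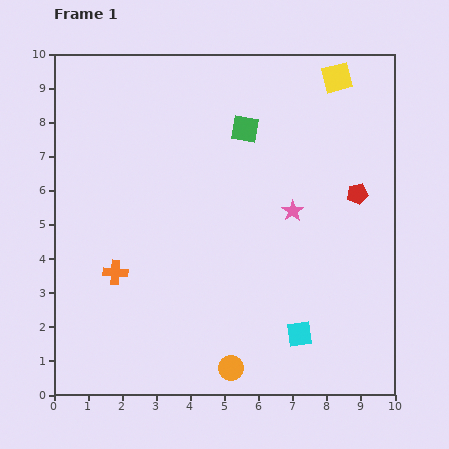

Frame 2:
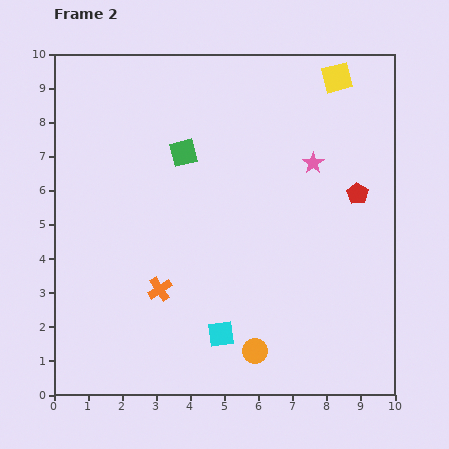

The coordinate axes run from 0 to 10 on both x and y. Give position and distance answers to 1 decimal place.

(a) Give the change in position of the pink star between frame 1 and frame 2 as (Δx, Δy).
(0.6, 1.4)

The pink star was at (7.0, 5.4) in frame 1 and (7.6, 6.8) in frame 2.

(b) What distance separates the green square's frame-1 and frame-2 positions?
1.9

The green square moved from (5.6, 7.8) to (3.8, 7.1), a distance of √(1.8² + 0.7²) ≈ 1.9.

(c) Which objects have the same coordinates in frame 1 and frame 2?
the yellow square, the red pentagon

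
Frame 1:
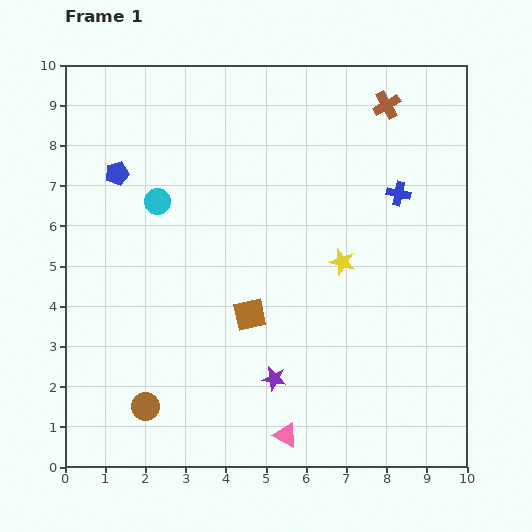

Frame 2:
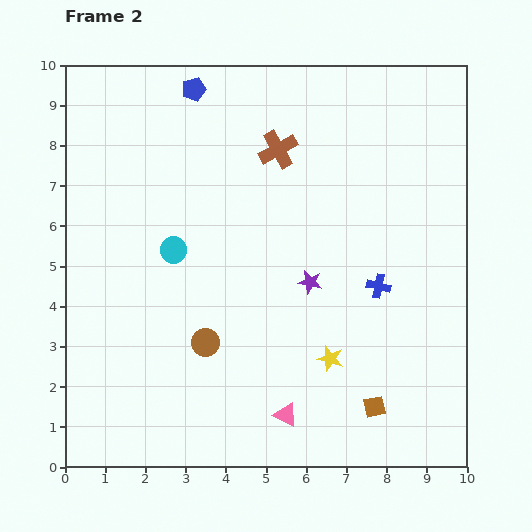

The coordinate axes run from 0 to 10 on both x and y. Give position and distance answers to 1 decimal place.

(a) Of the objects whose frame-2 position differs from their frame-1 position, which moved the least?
the pink triangle

(moved 0.5)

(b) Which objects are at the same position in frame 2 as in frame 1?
none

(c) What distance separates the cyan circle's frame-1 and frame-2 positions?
1.3

The cyan circle moved from (2.3, 6.6) to (2.7, 5.4), a distance of √(0.4² + 1.2²) ≈ 1.3.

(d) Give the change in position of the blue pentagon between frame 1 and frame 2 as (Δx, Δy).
(1.9, 2.1)

The blue pentagon was at (1.3, 7.3) in frame 1 and (3.2, 9.4) in frame 2.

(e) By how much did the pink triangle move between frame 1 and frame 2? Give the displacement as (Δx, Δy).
(0.0, 0.5)

The pink triangle was at (5.5, 0.8) in frame 1 and (5.5, 1.3) in frame 2.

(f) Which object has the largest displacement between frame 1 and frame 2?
the brown square

(moved 3.9; next 2.9)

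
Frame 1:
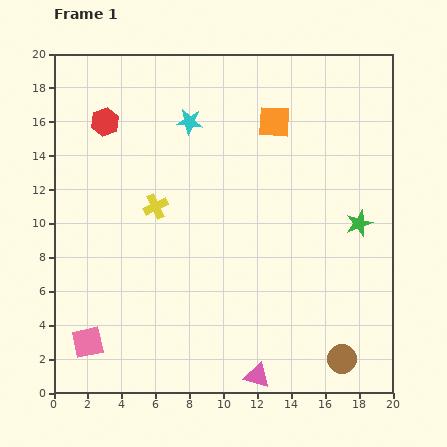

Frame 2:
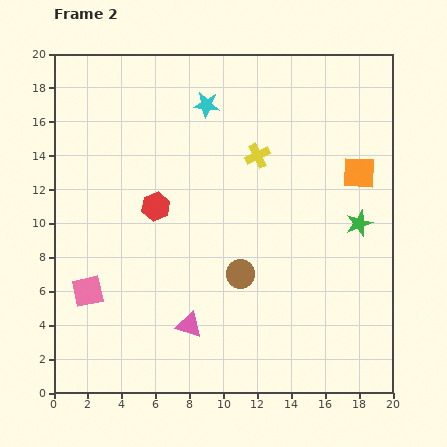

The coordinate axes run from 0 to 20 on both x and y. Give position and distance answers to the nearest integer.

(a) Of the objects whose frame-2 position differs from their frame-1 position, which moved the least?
the cyan star

(moved 1)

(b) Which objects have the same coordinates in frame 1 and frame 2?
the green star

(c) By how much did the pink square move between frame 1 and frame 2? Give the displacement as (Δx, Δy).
(0, 3)

The pink square was at (2, 3) in frame 1 and (2, 6) in frame 2.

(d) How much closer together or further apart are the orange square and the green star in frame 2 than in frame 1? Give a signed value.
-5

Distance in frame 1: 8. Distance in frame 2: 3.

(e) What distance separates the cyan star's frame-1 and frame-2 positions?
1

The cyan star moved from (8, 16) to (9, 17), a distance of √(1² + 1²) ≈ 1.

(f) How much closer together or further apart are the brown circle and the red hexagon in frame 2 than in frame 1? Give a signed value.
-14

Distance in frame 1: 20. Distance in frame 2: 6.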